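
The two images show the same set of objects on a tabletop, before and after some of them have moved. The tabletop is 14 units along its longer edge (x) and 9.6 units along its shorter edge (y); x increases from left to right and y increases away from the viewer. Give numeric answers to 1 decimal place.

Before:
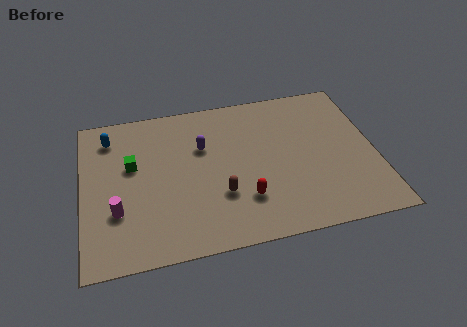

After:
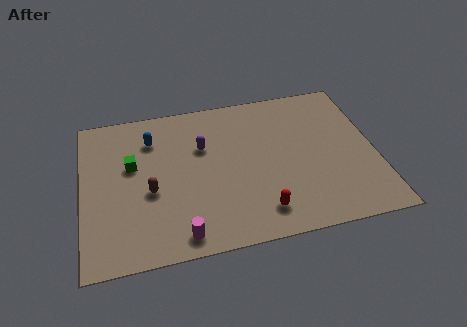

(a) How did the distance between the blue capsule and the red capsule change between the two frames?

-0.7

They were about 8.1 units apart before and 7.4 after — 0.7 units closer together.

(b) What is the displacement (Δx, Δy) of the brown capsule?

(-3.3, 0.9)

The brown capsule was at about (6.5, 3.1) and moved to about (3.2, 4.0).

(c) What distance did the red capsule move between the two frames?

1.1

The red capsule was near (7.6, 2.6) before and (8.3, 1.7) after, so it travelled √(0.7² + 0.9²) ≈ 1.1 units.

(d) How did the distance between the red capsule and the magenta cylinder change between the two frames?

-2.2

Before: roughly 6.0 units apart; after: 3.8. That's 2.2 units closer together.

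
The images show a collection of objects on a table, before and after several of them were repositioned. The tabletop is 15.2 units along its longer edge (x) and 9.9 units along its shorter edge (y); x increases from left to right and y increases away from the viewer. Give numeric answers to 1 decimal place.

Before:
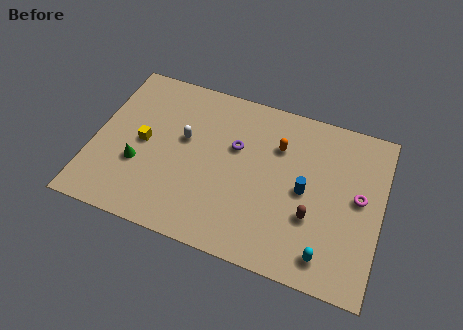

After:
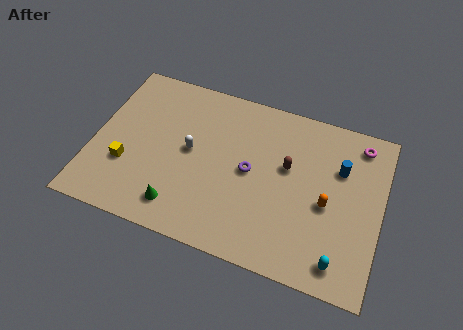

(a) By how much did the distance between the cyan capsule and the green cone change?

-1.9

They were about 10.3 units apart before and 8.4 after — 1.9 units closer together.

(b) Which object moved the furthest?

the orange capsule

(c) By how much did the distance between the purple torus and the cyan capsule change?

-0.8

Before: roughly 7.0 units apart; after: 6.2. That's 0.8 units closer together.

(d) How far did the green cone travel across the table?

3.0

The green cone was near (2.5, 3.5) before and (4.9, 1.7) after, so it travelled √(2.4² + 1.8²) ≈ 3.0 units.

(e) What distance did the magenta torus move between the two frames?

3.2

The magenta torus was near (14.0, 5.3) before and (13.8, 8.5) after, so it travelled √(0.2² + 3.2²) ≈ 3.2 units.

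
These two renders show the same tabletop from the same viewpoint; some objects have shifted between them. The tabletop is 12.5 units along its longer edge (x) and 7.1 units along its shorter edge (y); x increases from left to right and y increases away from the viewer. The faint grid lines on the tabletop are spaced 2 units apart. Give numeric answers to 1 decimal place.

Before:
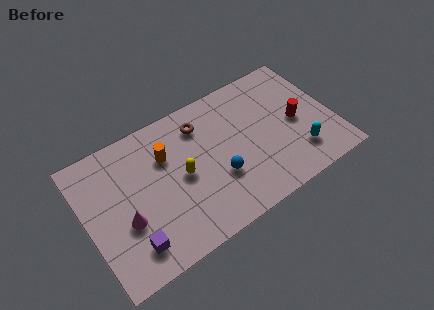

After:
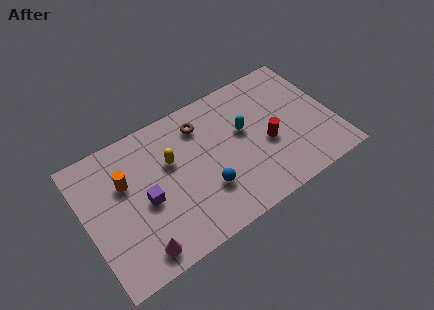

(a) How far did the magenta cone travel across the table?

1.7

The magenta cone was near (1.8, 2.7) before and (2.2, 1.0) after, so it travelled √(0.4² + 1.7²) ≈ 1.7 units.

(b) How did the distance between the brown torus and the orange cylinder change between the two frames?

+2.1

The distance was about 2.0 in the first image and 4.1 in the second, so they moved 2.1 units further apart.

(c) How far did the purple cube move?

2.1

The purple cube moved from about (1.9, 1.4) to (2.9, 3.2), a distance of √(1.0² + 1.8²) ≈ 2.1.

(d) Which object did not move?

the brown torus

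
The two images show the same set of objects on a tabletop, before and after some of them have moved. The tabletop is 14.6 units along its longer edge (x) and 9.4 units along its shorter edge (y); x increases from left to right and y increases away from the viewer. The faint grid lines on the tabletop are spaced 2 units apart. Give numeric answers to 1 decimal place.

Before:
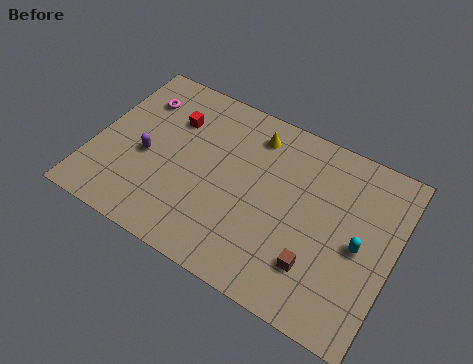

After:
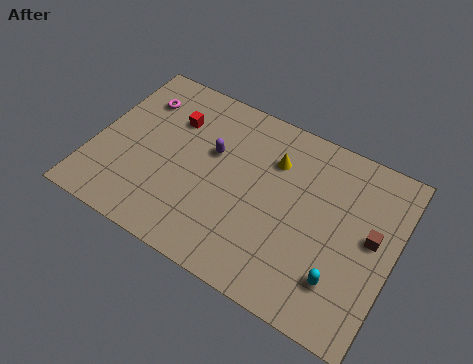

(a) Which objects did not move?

the red cube and the magenta torus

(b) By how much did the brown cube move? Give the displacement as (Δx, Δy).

(2.3, 2.7)

The brown cube started near (11.2, 2.4) and ended near (13.5, 5.1).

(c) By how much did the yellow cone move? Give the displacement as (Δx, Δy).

(1.1, -0.9)

From the two frames, the yellow cone sits at roughly (7.4, 7.7) before and (8.5, 6.8) after.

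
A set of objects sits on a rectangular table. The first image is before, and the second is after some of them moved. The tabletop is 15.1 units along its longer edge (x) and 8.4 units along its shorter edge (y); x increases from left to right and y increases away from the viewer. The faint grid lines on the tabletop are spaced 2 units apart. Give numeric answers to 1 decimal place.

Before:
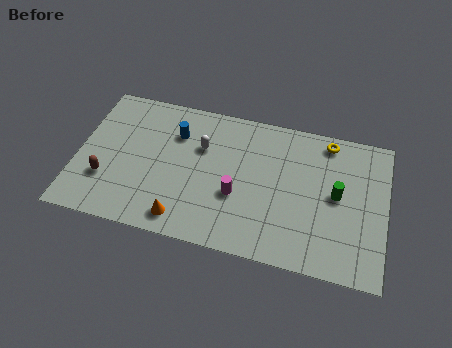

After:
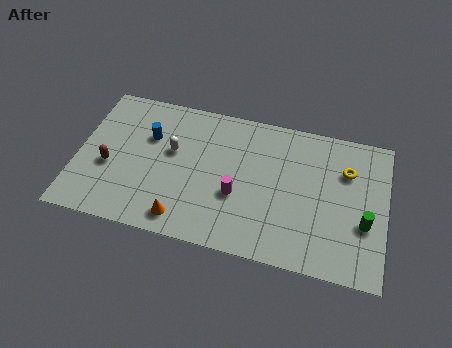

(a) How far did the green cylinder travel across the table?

1.9

The green cylinder was near (12.7, 4.4) before and (14.1, 3.1) after, so it travelled √(1.4² + 1.3²) ≈ 1.9 units.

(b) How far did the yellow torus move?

1.8

The yellow torus moved from about (12.1, 7.4) to (13.1, 5.9), a distance of √(1.0² + 1.5²) ≈ 1.8.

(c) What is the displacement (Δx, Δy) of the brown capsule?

(0.1, 0.8)

From the two frames, the brown capsule sits at roughly (1.5, 2.6) before and (1.6, 3.4) after.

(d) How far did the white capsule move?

1.5

The white capsule moved from about (6.0, 5.6) to (4.6, 5.0), a distance of √(1.4² + 0.6²) ≈ 1.5.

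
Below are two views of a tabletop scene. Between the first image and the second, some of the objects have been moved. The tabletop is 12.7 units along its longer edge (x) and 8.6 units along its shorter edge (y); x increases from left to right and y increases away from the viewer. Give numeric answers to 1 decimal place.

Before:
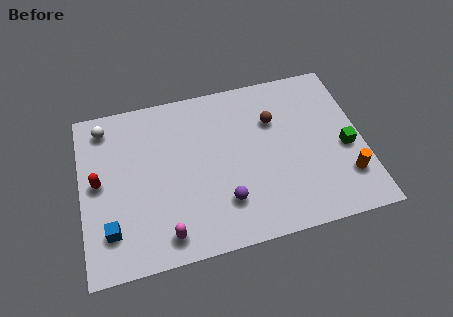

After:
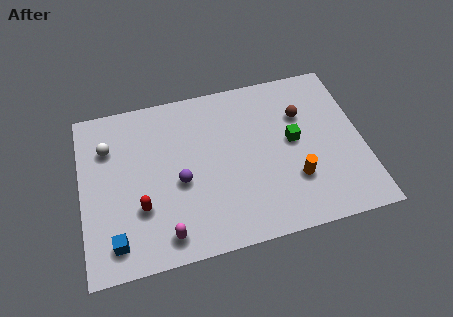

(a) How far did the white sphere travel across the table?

1.1

From (1.2, 7.3) to (1.3, 6.2), the white sphere covered √(0.1² + 1.1²) ≈ 1.1 units.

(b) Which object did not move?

the magenta capsule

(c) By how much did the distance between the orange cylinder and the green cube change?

+0.5

They were about 1.5 units apart before and 2.0 after — 0.5 units further apart.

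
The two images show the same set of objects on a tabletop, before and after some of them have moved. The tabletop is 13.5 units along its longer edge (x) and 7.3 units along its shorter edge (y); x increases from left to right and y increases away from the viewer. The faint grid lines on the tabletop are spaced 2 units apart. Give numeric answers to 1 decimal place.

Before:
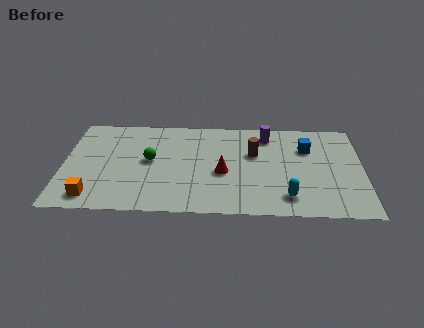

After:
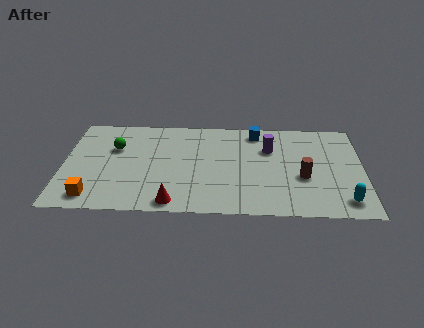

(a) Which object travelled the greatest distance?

the red cone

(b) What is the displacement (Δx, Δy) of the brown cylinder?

(2.2, -1.7)

From the two frames, the brown cylinder sits at roughly (8.6, 4.6) before and (10.8, 2.9) after.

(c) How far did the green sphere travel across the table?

1.8

The green sphere moved from about (3.9, 3.9) to (2.3, 4.8), a distance of √(1.6² + 0.9²) ≈ 1.8.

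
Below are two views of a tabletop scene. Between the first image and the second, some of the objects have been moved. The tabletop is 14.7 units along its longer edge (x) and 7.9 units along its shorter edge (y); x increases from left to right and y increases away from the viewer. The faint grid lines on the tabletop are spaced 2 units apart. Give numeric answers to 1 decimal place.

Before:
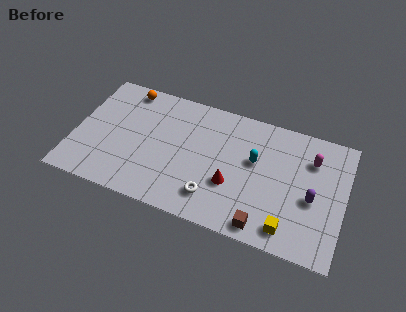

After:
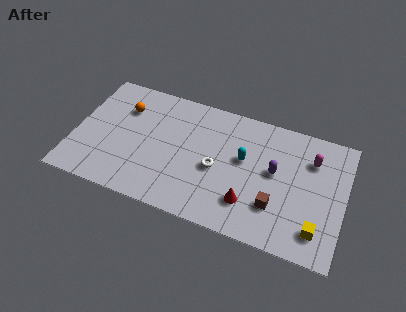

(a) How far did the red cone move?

1.3

From (8.7, 2.8) to (9.7, 2.0), the red cone covered √(1.0² + 0.8²) ≈ 1.3 units.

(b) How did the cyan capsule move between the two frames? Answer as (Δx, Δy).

(-0.6, -0.1)

The cyan capsule started near (9.8, 4.7) and ended near (9.2, 4.6).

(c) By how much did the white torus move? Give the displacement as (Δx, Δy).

(0.0, 1.8)

From the two frames, the white torus sits at roughly (7.8, 1.7) before and (7.8, 3.5) after.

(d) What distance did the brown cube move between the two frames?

1.5

From (10.6, 0.9) to (11.1, 2.3), the brown cube covered √(0.5² + 1.4²) ≈ 1.5 units.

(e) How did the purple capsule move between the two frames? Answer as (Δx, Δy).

(-2.1, 1.0)

The purple capsule started near (13.0, 3.4) and ended near (10.9, 4.4).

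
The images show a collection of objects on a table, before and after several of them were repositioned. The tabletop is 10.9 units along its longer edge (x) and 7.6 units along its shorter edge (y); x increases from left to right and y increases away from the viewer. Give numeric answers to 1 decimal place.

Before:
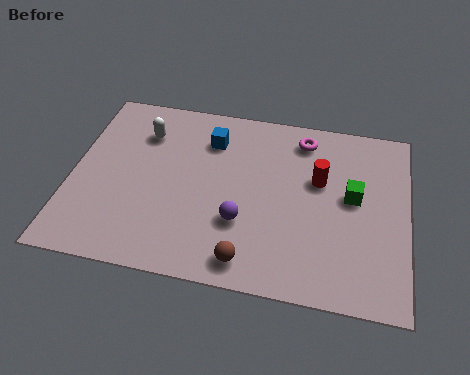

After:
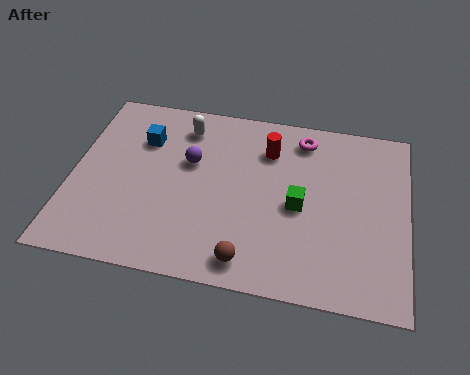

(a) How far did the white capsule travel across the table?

1.4

From (2.2, 5.7) to (3.5, 6.2), the white capsule covered √(1.3² + 0.5²) ≈ 1.4 units.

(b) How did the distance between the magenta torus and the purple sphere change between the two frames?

-0.3

They were about 4.3 units apart before and 4.0 after — 0.3 units closer together.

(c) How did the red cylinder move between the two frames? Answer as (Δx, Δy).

(-1.7, 1.0)

From the two frames, the red cylinder sits at roughly (8.0, 4.7) before and (6.3, 5.7) after.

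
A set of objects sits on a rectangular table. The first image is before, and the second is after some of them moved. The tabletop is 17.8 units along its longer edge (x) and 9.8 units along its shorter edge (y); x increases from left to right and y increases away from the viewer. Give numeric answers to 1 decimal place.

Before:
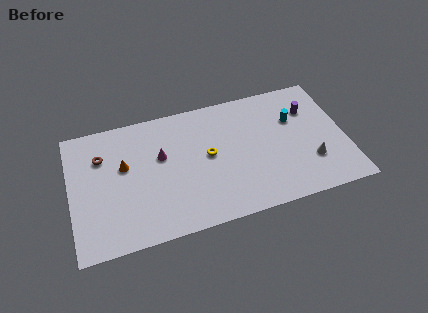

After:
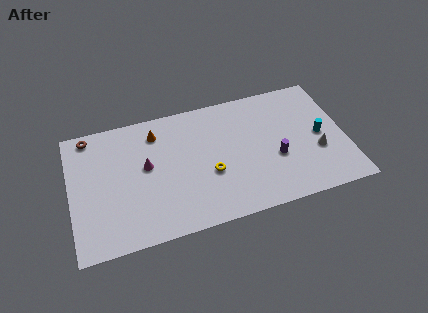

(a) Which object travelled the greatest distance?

the purple cylinder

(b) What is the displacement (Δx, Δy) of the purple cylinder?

(-2.5, -3.2)

From the two frames, the purple cylinder sits at roughly (15.7, 7.0) before and (13.2, 3.8) after.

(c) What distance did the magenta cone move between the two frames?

1.1

The magenta cone moved from about (5.9, 6.0) to (4.9, 5.5), a distance of √(1.0² + 0.5²) ≈ 1.1.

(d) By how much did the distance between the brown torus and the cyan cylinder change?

+2.8

They were about 12.5 units apart before and 15.3 after — 2.8 units further apart.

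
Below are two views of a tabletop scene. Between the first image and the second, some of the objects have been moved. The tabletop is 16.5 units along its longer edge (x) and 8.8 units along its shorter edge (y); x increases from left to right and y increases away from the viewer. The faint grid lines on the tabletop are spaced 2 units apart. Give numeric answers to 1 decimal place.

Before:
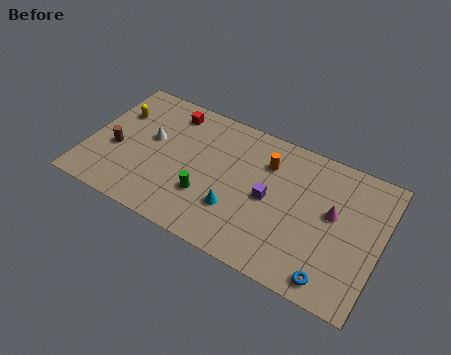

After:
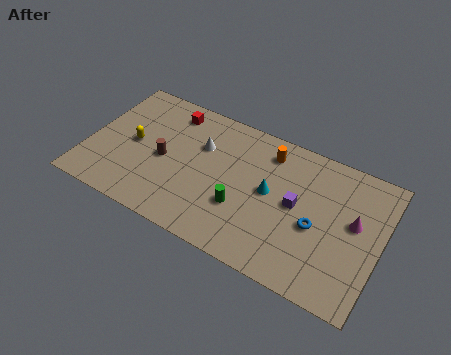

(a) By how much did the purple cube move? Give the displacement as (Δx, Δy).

(1.5, 0.3)

From the two frames, the purple cube sits at roughly (10.3, 4.3) before and (11.8, 4.6) after.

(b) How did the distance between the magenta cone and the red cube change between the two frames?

+1.2

Before: roughly 9.9 units apart; after: 11.1. That's 1.2 units further apart.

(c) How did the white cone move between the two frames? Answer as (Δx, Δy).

(2.8, 0.8)

The white cone was at about (3.4, 5.1) and moved to about (6.2, 5.9).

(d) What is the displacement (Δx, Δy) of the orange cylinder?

(0.0, 0.7)

The orange cylinder was at about (9.9, 6.5) and moved to about (9.9, 7.2).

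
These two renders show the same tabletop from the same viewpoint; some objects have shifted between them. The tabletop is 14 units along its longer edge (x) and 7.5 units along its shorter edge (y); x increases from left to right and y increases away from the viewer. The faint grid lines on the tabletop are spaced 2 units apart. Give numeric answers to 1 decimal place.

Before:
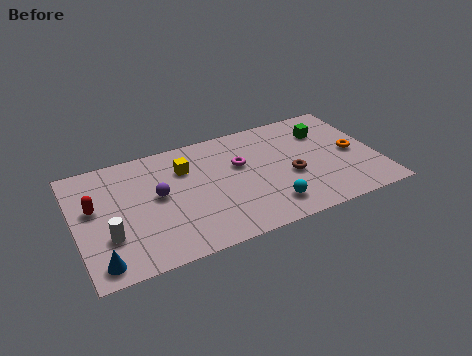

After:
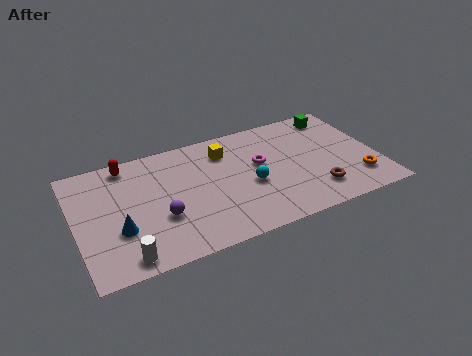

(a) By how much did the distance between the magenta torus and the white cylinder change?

+0.8

The distance was about 6.7 in the first image and 7.5 in the second, so they moved 0.8 units further apart.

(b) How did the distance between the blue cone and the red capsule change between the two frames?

+0.7

They were about 3.4 units apart before and 4.1 after — 0.7 units further apart.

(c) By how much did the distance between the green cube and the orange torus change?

+2.4

The distance was about 2.2 in the first image and 4.6 in the second, so they moved 2.4 units further apart.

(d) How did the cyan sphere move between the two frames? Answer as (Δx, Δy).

(-0.7, 1.7)

From the two frames, the cyan sphere sits at roughly (8.7, 1.5) before and (8.0, 3.2) after.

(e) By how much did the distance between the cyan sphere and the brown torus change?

+1.3

The distance was about 2.0 in the first image and 3.3 in the second, so they moved 1.3 units further apart.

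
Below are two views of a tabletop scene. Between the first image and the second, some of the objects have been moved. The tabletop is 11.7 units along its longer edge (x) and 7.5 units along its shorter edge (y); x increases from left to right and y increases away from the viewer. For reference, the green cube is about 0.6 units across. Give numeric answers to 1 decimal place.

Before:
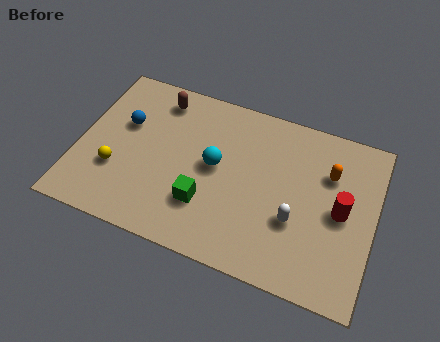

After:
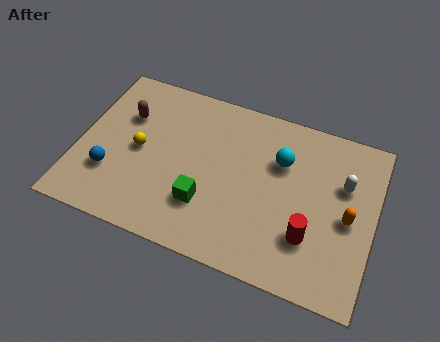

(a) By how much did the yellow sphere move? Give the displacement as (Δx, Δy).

(0.8, 1.2)

From the two frames, the yellow sphere sits at roughly (1.6, 2.5) before and (2.4, 3.7) after.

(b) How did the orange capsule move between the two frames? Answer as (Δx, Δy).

(0.9, -1.7)

From the two frames, the orange capsule sits at roughly (9.8, 5.2) before and (10.7, 3.5) after.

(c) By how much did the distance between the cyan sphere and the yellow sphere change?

+1.6

The distance was about 4.1 in the first image and 5.7 in the second, so they moved 1.6 units further apart.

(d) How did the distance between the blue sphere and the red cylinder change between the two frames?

-0.9

The distance was about 8.8 in the first image and 7.9 in the second, so they moved 0.9 units closer together.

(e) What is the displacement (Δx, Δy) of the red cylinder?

(-1.1, -1.5)

The red cylinder was at about (10.4, 3.7) and moved to about (9.3, 2.2).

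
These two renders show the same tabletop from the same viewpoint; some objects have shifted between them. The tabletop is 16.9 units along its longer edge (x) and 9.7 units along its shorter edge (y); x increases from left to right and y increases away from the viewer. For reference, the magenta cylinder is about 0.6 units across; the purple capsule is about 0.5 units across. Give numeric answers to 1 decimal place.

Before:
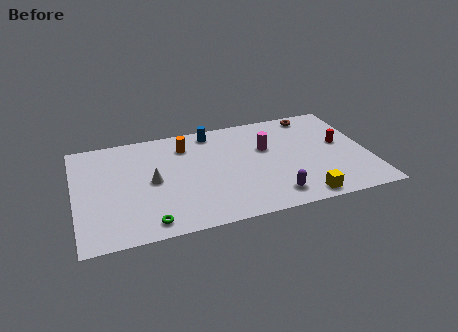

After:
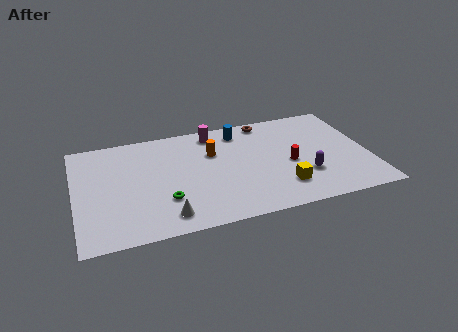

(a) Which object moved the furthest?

the magenta cylinder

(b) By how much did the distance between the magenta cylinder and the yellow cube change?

+1.7

They were about 5.3 units apart before and 7.0 after — 1.7 units further apart.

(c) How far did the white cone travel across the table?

3.4

From (4.4, 4.8) to (5.0, 1.5), the white cone covered √(0.6² + 3.3²) ≈ 3.4 units.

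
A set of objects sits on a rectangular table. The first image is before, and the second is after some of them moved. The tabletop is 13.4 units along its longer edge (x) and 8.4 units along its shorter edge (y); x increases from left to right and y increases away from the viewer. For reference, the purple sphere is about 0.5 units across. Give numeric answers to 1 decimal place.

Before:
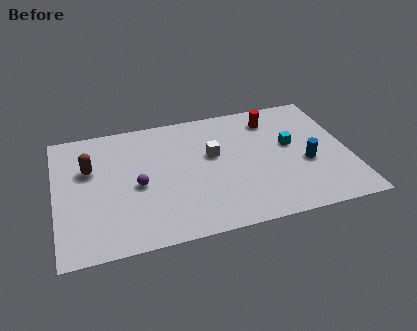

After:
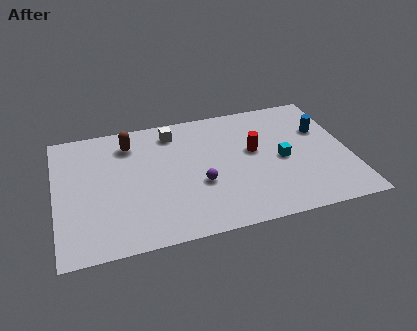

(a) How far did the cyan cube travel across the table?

1.0

The cyan cube moved from about (10.8, 4.8) to (10.3, 3.9), a distance of √(0.5² + 0.9²) ≈ 1.0.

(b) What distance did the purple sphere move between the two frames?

2.9

The purple sphere moved from about (3.7, 3.8) to (6.5, 3.2), a distance of √(2.8² + 0.6²) ≈ 2.9.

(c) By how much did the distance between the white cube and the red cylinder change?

+0.8

Before: roughly 3.4 units apart; after: 4.2. That's 0.8 units further apart.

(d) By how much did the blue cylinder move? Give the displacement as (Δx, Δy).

(0.9, 2.1)

The blue cylinder was at about (11.4, 3.4) and moved to about (12.3, 5.5).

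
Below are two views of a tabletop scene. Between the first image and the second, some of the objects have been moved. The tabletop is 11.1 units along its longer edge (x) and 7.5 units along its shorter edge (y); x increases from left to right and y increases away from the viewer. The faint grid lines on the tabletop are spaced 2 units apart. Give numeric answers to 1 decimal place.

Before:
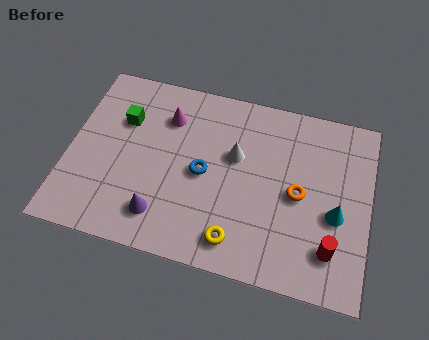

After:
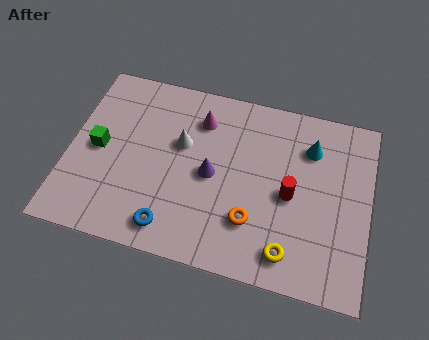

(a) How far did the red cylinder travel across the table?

2.4

The red cylinder moved from about (9.8, 1.7) to (8.2, 3.5), a distance of √(1.6² + 1.8²) ≈ 2.4.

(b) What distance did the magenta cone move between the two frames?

1.2

The magenta cone was near (3.5, 5.6) before and (4.7, 5.8) after, so it travelled √(1.2² + 0.2²) ≈ 1.2 units.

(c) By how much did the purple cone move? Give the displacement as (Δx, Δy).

(1.7, 2.1)

The purple cone was at about (3.6, 1.5) and moved to about (5.3, 3.6).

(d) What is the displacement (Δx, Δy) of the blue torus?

(-1.0, -2.5)

From the two frames, the blue torus sits at roughly (5.0, 3.6) before and (4.0, 1.1) after.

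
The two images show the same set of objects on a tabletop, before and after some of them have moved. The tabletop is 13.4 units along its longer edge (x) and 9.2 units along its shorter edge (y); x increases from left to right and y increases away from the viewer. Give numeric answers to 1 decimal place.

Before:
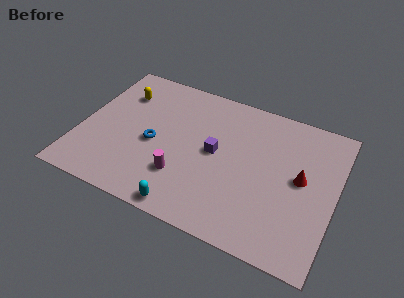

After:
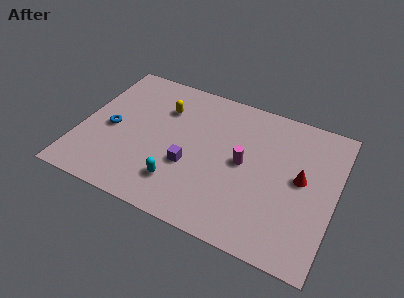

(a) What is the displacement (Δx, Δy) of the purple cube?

(-1.2, -1.4)

From the two frames, the purple cube sits at roughly (7.1, 4.8) before and (5.9, 3.4) after.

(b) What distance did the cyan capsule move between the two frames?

1.4

The cyan capsule was near (6.1, 0.8) before and (5.5, 2.1) after, so it travelled √(0.6² + 1.3²) ≈ 1.4 units.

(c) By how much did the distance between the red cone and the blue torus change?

+2.3

They were about 7.7 units apart before and 10.0 after — 2.3 units further apart.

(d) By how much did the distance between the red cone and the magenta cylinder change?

-3.4

They were about 6.4 units apart before and 3.0 after — 3.4 units closer together.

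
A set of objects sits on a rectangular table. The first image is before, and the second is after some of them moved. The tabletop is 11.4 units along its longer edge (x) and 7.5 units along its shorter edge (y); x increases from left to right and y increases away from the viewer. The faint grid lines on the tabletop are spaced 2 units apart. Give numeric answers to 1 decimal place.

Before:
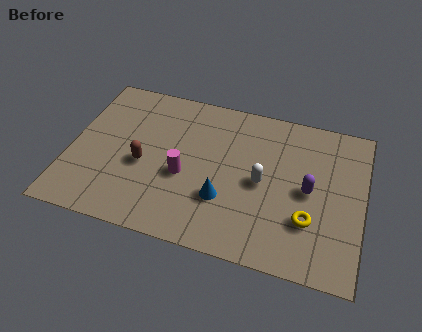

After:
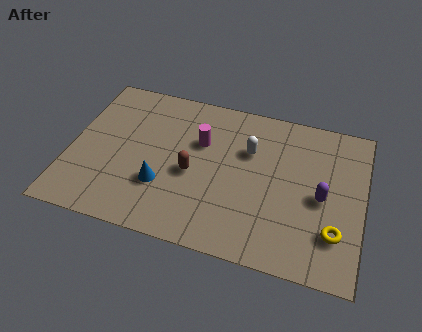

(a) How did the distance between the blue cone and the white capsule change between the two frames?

+2.3

The distance was about 1.8 in the first image and 4.1 in the second, so they moved 2.3 units further apart.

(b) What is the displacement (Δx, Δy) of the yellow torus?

(1.0, -0.3)

From the two frames, the yellow torus sits at roughly (9.4, 2.3) before and (10.4, 2.0) after.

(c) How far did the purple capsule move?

0.5

The purple capsule moved from about (9.3, 3.7) to (9.8, 3.5), a distance of √(0.5² + 0.2²) ≈ 0.5.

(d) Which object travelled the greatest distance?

the blue cone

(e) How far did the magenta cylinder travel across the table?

1.9

The magenta cylinder moved from about (4.5, 3.1) to (5.0, 4.9), a distance of √(0.5² + 1.8²) ≈ 1.9.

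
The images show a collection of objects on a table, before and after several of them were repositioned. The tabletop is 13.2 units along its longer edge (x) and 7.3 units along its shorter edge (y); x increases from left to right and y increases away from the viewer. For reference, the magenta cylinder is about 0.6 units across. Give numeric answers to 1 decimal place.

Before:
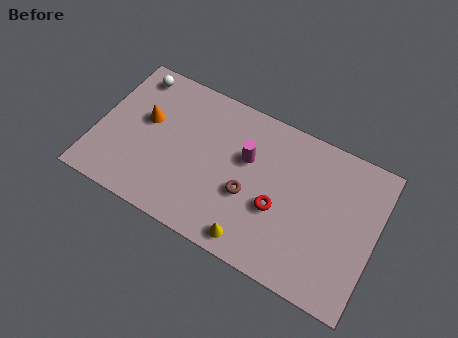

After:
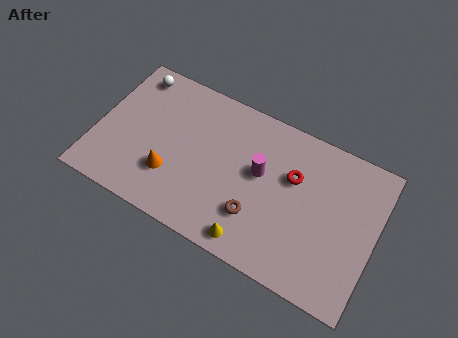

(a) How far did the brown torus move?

0.9

From (7.3, 2.9) to (7.8, 2.1), the brown torus covered √(0.5² + 0.8²) ≈ 0.9 units.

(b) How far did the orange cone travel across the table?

2.6

The orange cone moved from about (2.2, 4.3) to (3.7, 2.2), a distance of √(1.5² + 2.1²) ≈ 2.6.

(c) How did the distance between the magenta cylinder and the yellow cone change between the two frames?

-0.5

Before: roughly 3.8 units apart; after: 3.3. That's 0.5 units closer together.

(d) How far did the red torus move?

1.9

From (8.7, 2.9) to (9.2, 4.7), the red torus covered √(0.5² + 1.8²) ≈ 1.9 units.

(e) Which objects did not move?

the white sphere and the yellow cone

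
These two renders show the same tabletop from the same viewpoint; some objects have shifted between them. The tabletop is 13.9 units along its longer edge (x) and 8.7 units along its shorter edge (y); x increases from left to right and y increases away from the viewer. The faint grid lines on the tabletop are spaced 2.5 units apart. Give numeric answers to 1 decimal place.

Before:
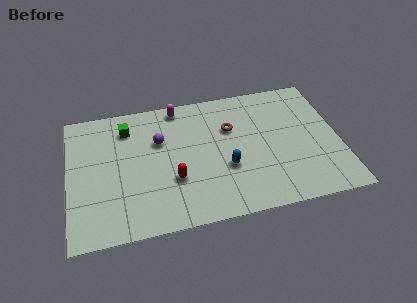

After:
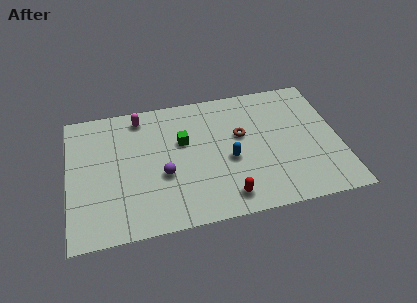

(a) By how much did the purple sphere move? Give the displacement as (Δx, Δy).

(0.1, -2.3)

The purple sphere started near (4.7, 5.7) and ended near (4.8, 3.4).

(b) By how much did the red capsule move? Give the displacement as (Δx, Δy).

(2.6, -1.7)

From the two frames, the red capsule sits at roughly (5.3, 3.0) before and (7.9, 1.3) after.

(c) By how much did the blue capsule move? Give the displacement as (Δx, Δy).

(0.2, 0.5)

The blue capsule started near (8.0, 3.2) and ended near (8.2, 3.7).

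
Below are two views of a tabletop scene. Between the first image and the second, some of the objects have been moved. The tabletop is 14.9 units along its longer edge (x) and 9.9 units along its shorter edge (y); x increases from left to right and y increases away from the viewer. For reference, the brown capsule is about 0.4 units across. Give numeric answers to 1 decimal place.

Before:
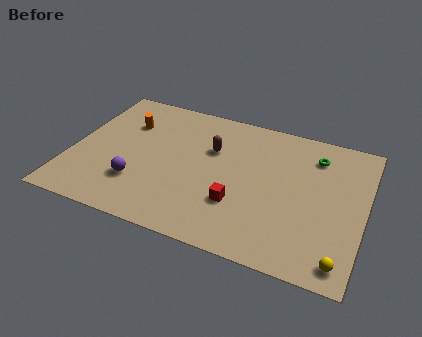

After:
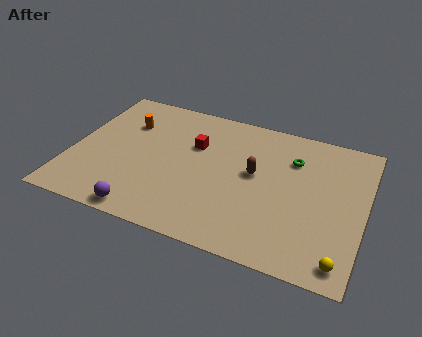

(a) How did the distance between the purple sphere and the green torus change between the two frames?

-0.6

They were about 9.9 units apart before and 9.3 after — 0.6 units closer together.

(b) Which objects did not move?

the yellow sphere and the orange cylinder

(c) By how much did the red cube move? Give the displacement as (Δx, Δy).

(-2.6, 3.4)

The red cube started near (8.7, 3.1) and ended near (6.1, 6.5).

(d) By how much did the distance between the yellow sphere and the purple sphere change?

-0.7

They were about 10.5 units apart before and 9.8 after — 0.7 units closer together.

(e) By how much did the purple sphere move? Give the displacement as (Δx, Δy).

(0.6, -1.9)

From the two frames, the purple sphere sits at roughly (3.6, 2.8) before and (4.2, 0.9) after.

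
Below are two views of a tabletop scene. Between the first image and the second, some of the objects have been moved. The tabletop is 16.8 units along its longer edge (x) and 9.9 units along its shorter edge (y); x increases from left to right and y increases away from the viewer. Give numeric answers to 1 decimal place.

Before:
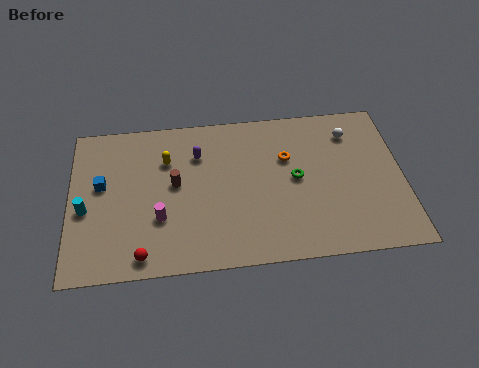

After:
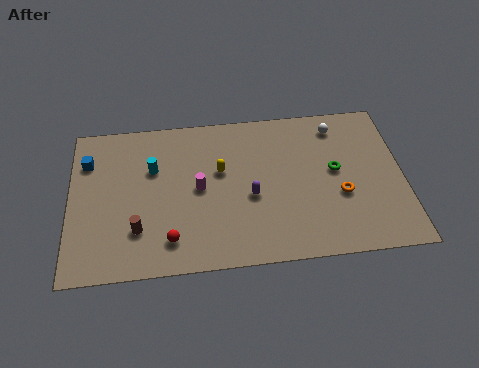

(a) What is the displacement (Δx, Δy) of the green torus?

(2.0, 0.3)

The green torus started near (11.4, 5.1) and ended near (13.4, 5.4).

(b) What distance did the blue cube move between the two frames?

1.7

The blue cube moved from about (1.6, 5.7) to (0.9, 7.3), a distance of √(0.7² + 1.6²) ≈ 1.7.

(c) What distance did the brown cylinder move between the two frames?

3.3

The brown cylinder was near (5.3, 5.4) before and (3.4, 2.7) after, so it travelled √(1.9² + 2.7²) ≈ 3.3 units.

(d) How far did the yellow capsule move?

2.9

From (4.9, 7.0) to (7.6, 6.0), the yellow capsule covered √(2.7² + 1.0²) ≈ 2.9 units.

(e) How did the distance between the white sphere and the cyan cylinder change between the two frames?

-4.4

Before: roughly 14.0 units apart; after: 9.6. That's 4.4 units closer together.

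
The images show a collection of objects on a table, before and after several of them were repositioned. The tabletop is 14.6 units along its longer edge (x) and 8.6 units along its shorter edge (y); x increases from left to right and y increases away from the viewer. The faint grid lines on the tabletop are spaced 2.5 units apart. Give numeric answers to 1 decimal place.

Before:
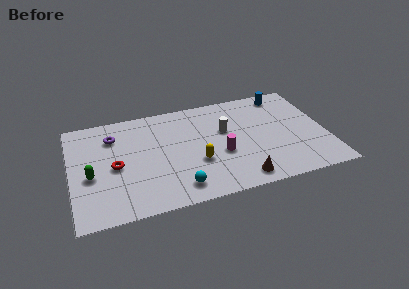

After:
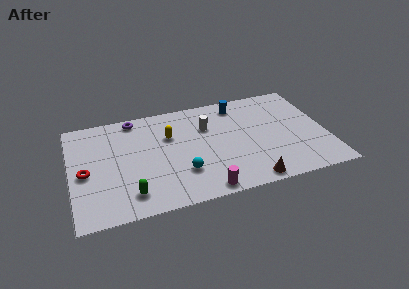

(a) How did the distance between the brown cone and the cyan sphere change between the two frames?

+0.6

They were about 3.5 units apart before and 4.1 after — 0.6 units further apart.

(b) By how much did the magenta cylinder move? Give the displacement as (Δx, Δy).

(-1.2, -2.6)

The magenta cylinder was at about (8.5, 3.4) and moved to about (7.3, 0.8).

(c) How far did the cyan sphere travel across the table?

1.1

The cyan sphere was near (5.9, 1.4) before and (6.2, 2.5) after, so it travelled √(0.3² + 1.1²) ≈ 1.1 units.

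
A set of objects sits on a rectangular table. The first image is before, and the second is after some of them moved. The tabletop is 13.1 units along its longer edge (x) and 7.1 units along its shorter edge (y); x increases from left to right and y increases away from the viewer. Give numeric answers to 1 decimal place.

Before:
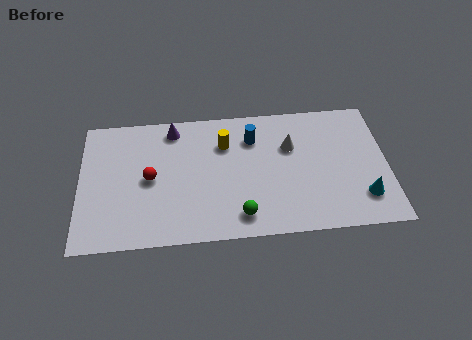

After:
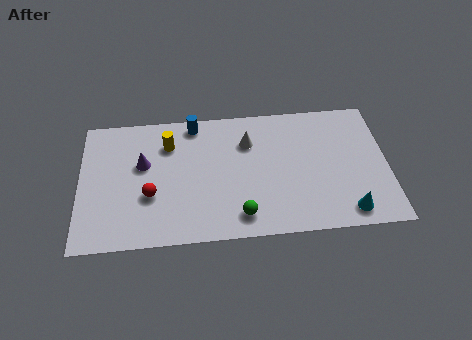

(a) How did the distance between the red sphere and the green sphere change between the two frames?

-0.4

The distance was about 4.4 in the first image and 4.0 in the second, so they moved 0.4 units closer together.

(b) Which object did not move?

the green sphere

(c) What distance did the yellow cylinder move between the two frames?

2.4

The yellow cylinder moved from about (6.2, 5.1) to (3.8, 5.3), a distance of √(2.4² + 0.2²) ≈ 2.4.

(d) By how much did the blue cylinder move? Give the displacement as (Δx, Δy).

(-2.5, 1.0)

The blue cylinder started near (7.4, 5.3) and ended near (4.9, 6.3).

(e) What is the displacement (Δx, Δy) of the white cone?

(-1.8, 0.4)

The white cone started near (9.0, 4.7) and ended near (7.2, 5.1).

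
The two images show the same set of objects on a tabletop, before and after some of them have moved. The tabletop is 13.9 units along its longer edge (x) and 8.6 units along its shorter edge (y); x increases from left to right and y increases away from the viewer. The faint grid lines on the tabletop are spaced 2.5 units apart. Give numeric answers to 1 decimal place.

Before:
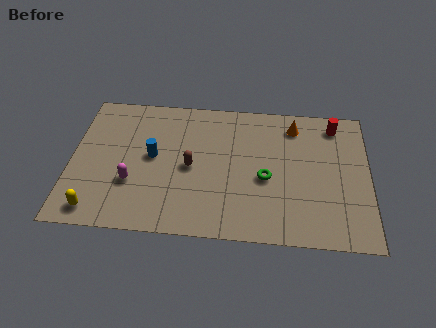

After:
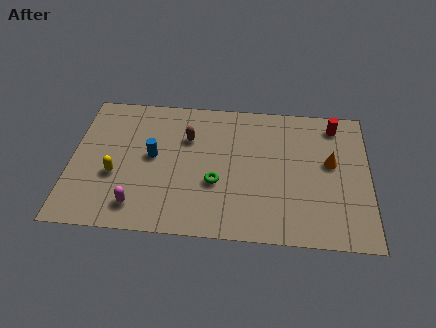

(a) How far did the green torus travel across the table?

2.4

From (9.1, 3.7) to (6.8, 3.2), the green torus covered √(2.3² + 0.5²) ≈ 2.4 units.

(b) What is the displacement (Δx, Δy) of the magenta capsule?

(0.3, -1.4)

From the two frames, the magenta capsule sits at roughly (2.9, 2.9) before and (3.2, 1.5) after.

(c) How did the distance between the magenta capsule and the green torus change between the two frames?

-2.3

Before: roughly 6.3 units apart; after: 4.0. That's 2.3 units closer together.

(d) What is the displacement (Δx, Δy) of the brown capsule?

(-0.2, 1.8)

The brown capsule started near (5.6, 4.1) and ended near (5.4, 5.9).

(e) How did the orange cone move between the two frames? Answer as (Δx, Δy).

(1.7, -2.2)

From the two frames, the orange cone sits at roughly (10.4, 7.1) before and (12.1, 4.9) after.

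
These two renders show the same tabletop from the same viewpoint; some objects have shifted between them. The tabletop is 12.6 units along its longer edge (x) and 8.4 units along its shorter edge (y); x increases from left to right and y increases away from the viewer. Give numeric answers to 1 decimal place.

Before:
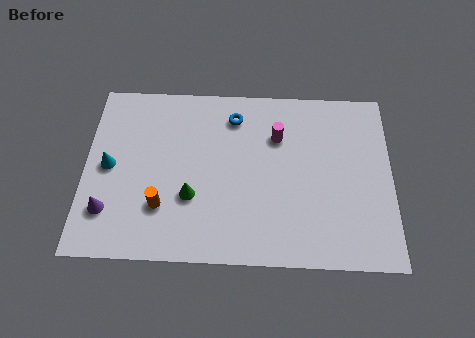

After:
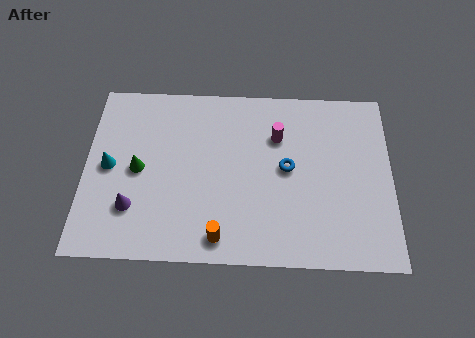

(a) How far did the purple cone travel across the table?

1.0

The purple cone was near (1.0, 2.1) before and (2.0, 2.3) after, so it travelled √(1.0² + 0.2²) ≈ 1.0 units.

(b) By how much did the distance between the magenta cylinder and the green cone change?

+1.4

The distance was about 4.6 in the first image and 6.0 in the second, so they moved 1.4 units further apart.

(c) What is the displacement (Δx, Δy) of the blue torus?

(2.2, -2.4)

The blue torus was at about (6.1, 6.8) and moved to about (8.3, 4.4).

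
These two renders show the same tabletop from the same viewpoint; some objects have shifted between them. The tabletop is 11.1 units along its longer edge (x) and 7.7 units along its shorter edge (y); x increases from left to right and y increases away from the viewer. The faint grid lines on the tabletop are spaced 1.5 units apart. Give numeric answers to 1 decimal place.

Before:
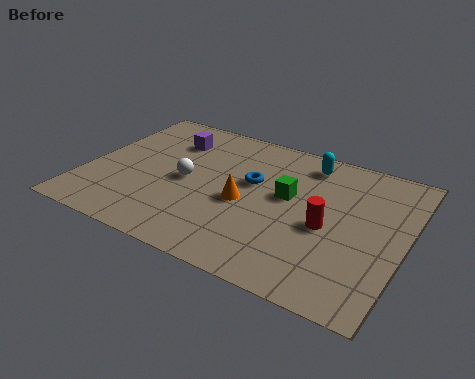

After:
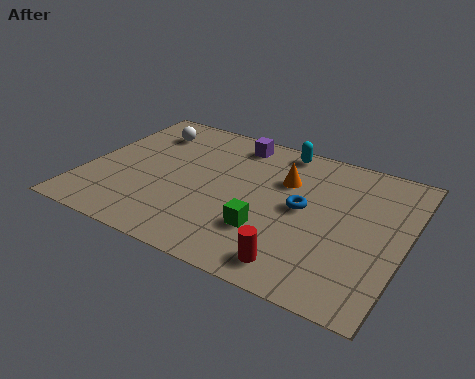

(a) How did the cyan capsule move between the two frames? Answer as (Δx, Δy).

(-1.0, 0.4)

The cyan capsule was at about (7.4, 6.5) and moved to about (6.4, 6.9).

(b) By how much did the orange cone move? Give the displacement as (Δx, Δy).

(1.2, 1.8)

The orange cone was at about (5.6, 3.4) and moved to about (6.8, 5.2).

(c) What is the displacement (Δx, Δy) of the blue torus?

(1.9, -0.6)

The blue torus started near (5.7, 4.6) and ended near (7.6, 4.0).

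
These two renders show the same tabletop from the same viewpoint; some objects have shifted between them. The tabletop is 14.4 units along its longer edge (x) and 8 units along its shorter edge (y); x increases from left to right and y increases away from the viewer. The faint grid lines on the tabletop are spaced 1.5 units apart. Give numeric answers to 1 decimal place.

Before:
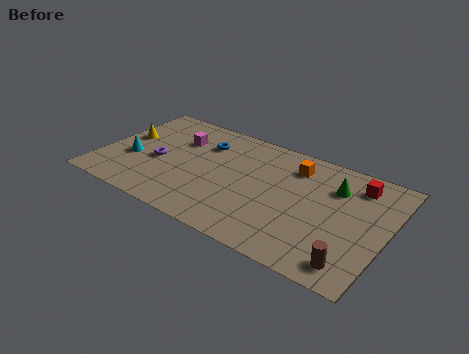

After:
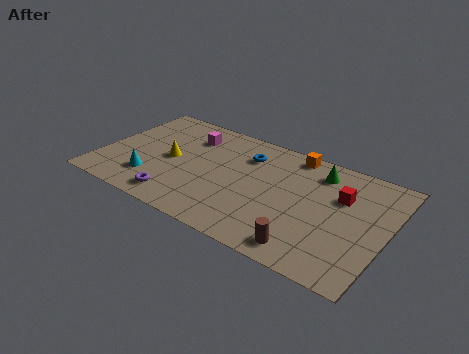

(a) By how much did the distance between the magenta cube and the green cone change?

-1.4

The distance was about 8.0 in the first image and 6.6 in the second, so they moved 1.4 units closer together.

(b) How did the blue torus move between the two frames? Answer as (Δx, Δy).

(2.2, 0.1)

The blue torus started near (4.9, 5.9) and ended near (7.1, 6.0).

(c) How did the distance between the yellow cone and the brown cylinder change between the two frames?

-4.7

The distance was about 12.6 in the first image and 7.9 in the second, so they moved 4.7 units closer together.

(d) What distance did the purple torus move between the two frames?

2.7

The purple torus was near (2.9, 3.5) before and (4.3, 1.2) after, so it travelled √(1.4² + 2.3²) ≈ 2.7 units.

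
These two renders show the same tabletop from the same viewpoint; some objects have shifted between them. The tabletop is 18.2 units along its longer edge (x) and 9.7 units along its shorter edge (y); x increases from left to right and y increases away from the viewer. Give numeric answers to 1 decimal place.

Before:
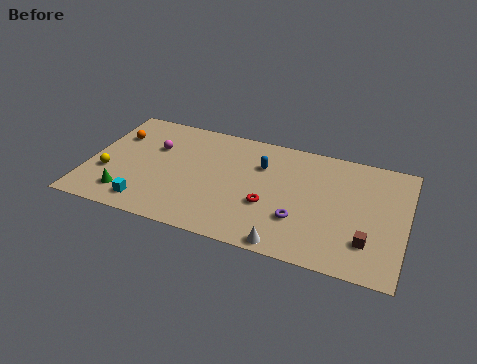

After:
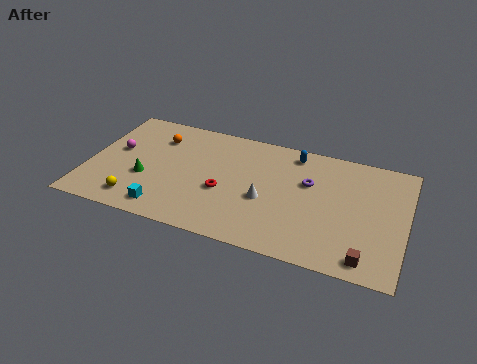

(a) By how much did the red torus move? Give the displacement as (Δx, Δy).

(-2.6, 0.3)

The red torus was at about (10.5, 3.6) and moved to about (7.9, 3.9).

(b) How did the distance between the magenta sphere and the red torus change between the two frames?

-0.8

Before: roughly 7.4 units apart; after: 6.6. That's 0.8 units closer together.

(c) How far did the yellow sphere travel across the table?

2.6

The yellow sphere moved from about (1.2, 3.4) to (3.1, 1.6), a distance of √(1.9² + 1.8²) ≈ 2.6.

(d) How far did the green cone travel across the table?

1.9

The green cone moved from about (2.5, 1.9) to (3.4, 3.6), a distance of √(0.9² + 1.7²) ≈ 1.9.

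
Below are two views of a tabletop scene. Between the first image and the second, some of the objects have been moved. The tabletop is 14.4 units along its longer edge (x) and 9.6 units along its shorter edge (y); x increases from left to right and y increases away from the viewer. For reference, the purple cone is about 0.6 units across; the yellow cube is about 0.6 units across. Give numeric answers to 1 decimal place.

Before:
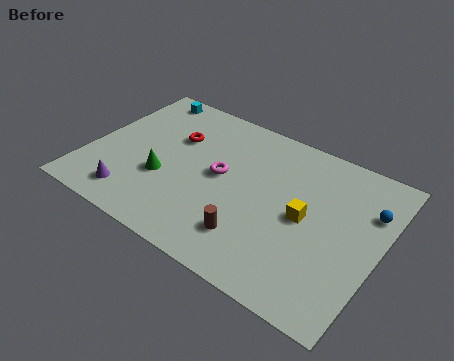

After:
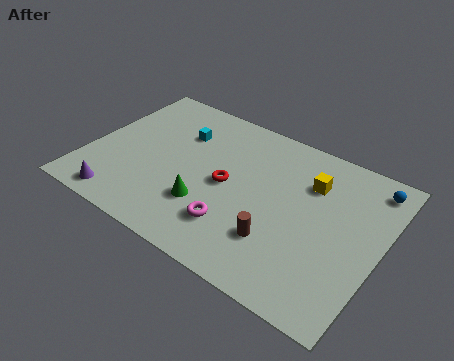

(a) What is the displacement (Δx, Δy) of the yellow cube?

(-0.1, 2.2)

The yellow cube started near (10.8, 4.7) and ended near (10.7, 6.9).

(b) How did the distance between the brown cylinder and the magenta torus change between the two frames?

-1.5

The distance was about 3.6 in the first image and 2.1 in the second, so they moved 1.5 units closer together.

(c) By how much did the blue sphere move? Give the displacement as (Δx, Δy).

(-0.1, 1.5)

From the two frames, the blue sphere sits at roughly (13.6, 6.7) before and (13.5, 8.2) after.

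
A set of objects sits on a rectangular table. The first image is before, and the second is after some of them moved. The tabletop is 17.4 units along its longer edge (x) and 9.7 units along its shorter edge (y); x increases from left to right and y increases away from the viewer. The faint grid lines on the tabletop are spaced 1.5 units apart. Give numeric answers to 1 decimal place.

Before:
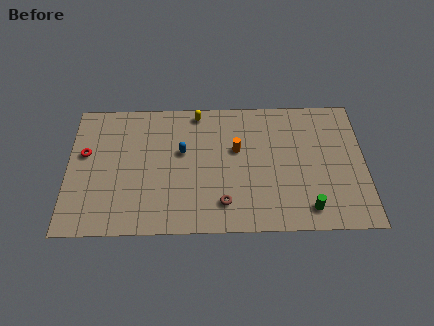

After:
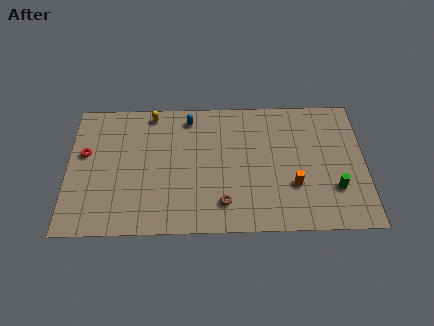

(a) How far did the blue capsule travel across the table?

2.5

The blue capsule moved from about (6.7, 5.8) to (7.1, 8.3), a distance of √(0.4² + 2.5²) ≈ 2.5.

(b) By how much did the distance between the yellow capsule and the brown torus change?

+1.0

The distance was about 6.9 in the first image and 7.9 in the second, so they moved 1.0 units further apart.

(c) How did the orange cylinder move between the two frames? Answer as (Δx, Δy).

(3.3, -2.7)

The orange cylinder was at about (9.9, 5.9) and moved to about (13.2, 3.2).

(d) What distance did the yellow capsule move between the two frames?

2.7

From (7.6, 8.7) to (4.9, 8.7), the yellow capsule covered √(2.7² + 0.0²) ≈ 2.7 units.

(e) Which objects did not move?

the red torus and the brown torus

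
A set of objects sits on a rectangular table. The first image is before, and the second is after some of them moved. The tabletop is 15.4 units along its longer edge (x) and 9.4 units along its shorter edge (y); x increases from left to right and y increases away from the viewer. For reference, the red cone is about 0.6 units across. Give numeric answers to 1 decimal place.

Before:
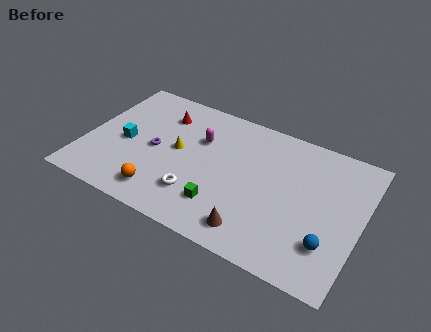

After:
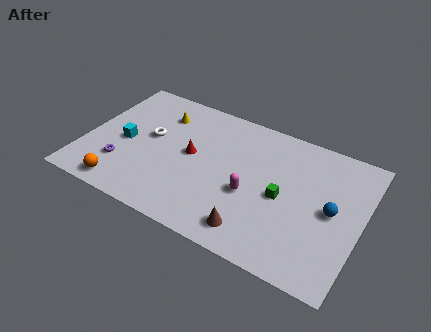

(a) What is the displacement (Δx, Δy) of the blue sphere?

(-0.1, 2.2)

From the two frames, the blue sphere sits at roughly (13.9, 2.5) before and (13.8, 4.7) after.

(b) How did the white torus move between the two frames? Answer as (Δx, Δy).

(-3.1, 2.9)

From the two frames, the white torus sits at roughly (6.6, 2.4) before and (3.5, 5.3) after.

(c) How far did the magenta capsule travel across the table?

4.1

The magenta capsule moved from about (6.2, 6.3) to (9.4, 3.8), a distance of √(3.2² + 2.5²) ≈ 4.1.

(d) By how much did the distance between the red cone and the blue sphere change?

-3.1

Before: roughly 11.0 units apart; after: 7.9. That's 3.1 units closer together.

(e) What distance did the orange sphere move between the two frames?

2.2

The orange sphere moved from about (4.7, 1.6) to (2.6, 1.1), a distance of √(2.1² + 0.5²) ≈ 2.2.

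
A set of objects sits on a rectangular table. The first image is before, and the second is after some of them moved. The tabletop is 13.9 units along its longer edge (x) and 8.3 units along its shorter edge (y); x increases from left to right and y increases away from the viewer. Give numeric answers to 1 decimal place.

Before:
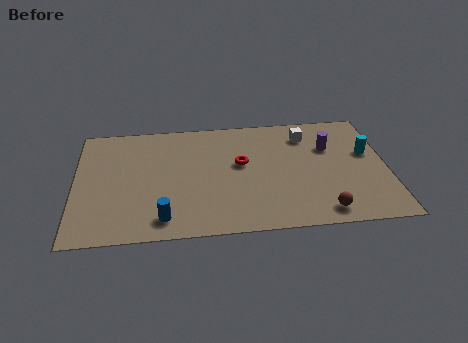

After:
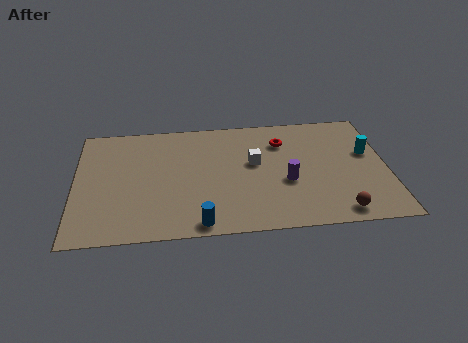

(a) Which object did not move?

the cyan cylinder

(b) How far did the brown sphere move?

0.7

The brown sphere was near (10.9, 1.1) before and (11.6, 1.0) after, so it travelled √(0.7² + 0.1²) ≈ 0.7 units.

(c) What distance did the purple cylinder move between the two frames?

3.0

The purple cylinder was near (11.4, 5.6) before and (9.4, 3.3) after, so it travelled √(2.0² + 2.3²) ≈ 3.0 units.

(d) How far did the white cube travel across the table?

3.0

The white cube was near (10.4, 6.6) before and (8.0, 4.8) after, so it travelled √(2.4² + 1.8²) ≈ 3.0 units.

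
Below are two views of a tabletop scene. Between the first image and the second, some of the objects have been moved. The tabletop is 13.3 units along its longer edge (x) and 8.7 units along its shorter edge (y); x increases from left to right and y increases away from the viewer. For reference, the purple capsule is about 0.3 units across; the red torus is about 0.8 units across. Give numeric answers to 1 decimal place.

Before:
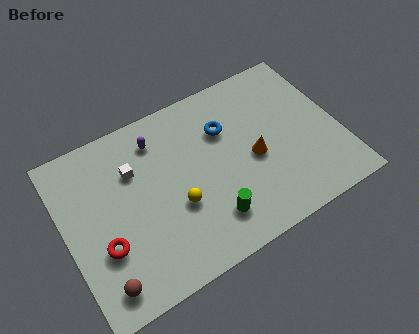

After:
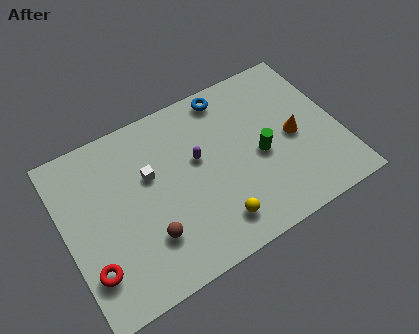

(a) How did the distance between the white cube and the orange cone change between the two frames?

+1.0

Before: roughly 6.0 units apart; after: 7.0. That's 1.0 units further apart.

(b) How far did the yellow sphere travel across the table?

2.3

The yellow sphere moved from about (5.2, 3.3) to (6.8, 1.6), a distance of √(1.6² + 1.7²) ≈ 2.3.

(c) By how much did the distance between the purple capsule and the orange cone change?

-0.6

They were about 5.3 units apart before and 4.7 after — 0.6 units closer together.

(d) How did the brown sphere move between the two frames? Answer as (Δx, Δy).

(2.4, 1.1)

From the two frames, the brown sphere sits at roughly (1.3, 1.3) before and (3.7, 2.4) after.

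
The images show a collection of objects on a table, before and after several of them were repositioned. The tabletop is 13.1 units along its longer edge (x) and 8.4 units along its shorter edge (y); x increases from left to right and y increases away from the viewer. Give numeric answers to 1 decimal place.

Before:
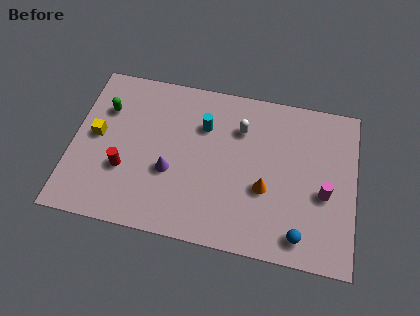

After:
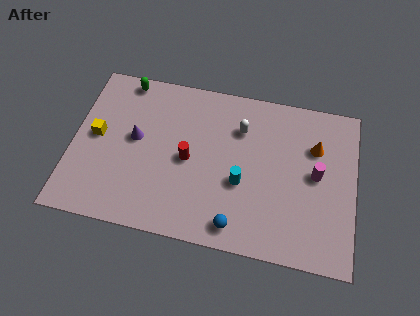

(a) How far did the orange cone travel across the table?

3.4

The orange cone moved from about (9.0, 3.2) to (11.2, 5.8), a distance of √(2.2² + 2.6²) ≈ 3.4.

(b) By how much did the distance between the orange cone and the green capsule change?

+1.1

Before: roughly 8.1 units apart; after: 9.2. That's 1.1 units further apart.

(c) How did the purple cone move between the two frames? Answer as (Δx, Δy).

(-1.7, 1.4)

From the two frames, the purple cone sits at roughly (4.6, 3.2) before and (2.9, 4.6) after.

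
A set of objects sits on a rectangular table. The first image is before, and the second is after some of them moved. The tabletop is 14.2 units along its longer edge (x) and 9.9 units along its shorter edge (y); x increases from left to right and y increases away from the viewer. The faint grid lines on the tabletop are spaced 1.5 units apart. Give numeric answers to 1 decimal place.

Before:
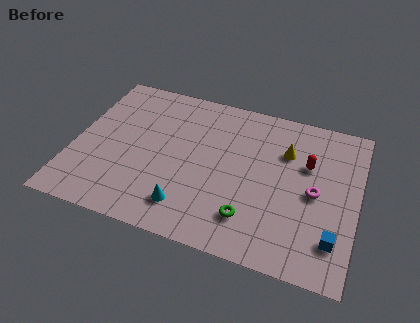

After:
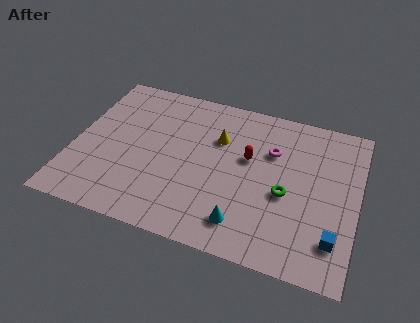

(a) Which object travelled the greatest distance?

the yellow cone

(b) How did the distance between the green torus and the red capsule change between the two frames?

-2.3

Before: roughly 4.9 units apart; after: 2.6. That's 2.3 units closer together.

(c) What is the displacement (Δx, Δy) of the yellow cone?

(-3.4, -0.2)

The yellow cone was at about (10.5, 6.9) and moved to about (7.1, 6.7).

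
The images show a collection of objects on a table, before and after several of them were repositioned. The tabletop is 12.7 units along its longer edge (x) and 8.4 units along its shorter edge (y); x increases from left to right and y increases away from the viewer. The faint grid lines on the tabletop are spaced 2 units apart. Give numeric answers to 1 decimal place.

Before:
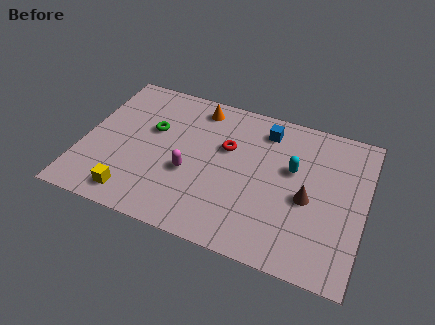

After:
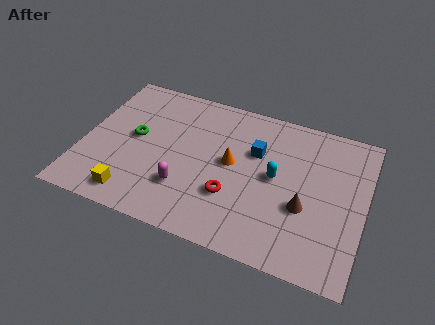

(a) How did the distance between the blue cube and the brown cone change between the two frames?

-0.6

The distance was about 3.9 in the first image and 3.3 in the second, so they moved 0.6 units closer together.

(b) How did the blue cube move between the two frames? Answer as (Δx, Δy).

(-0.3, -1.4)

The blue cube started near (8.0, 6.9) and ended near (7.7, 5.5).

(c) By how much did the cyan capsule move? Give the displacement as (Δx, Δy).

(-0.7, -0.7)

From the two frames, the cyan capsule sits at roughly (9.4, 5.1) before and (8.7, 4.4) after.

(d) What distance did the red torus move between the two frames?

2.6

From (6.4, 5.3) to (6.9, 2.7), the red torus covered √(0.5² + 2.6²) ≈ 2.6 units.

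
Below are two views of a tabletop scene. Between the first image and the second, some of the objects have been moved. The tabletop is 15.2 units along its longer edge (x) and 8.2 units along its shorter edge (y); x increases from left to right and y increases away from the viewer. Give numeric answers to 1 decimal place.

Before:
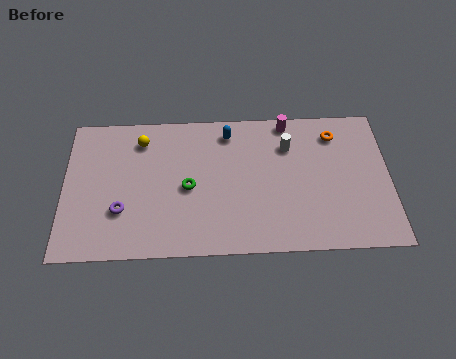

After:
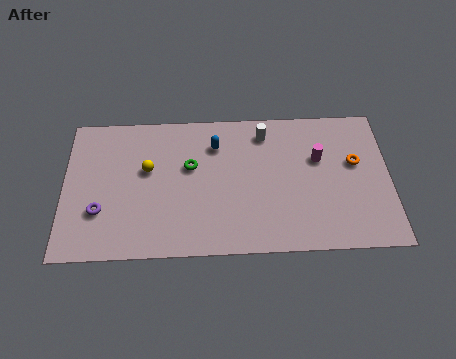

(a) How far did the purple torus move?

1.0

The purple torus was near (2.7, 2.6) before and (1.7, 2.6) after, so it travelled √(1.0² + 0.0²) ≈ 1.0 units.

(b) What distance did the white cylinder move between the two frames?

1.4

The white cylinder was near (10.5, 6.0) before and (9.4, 6.8) after, so it travelled √(1.1² + 0.8²) ≈ 1.4 units.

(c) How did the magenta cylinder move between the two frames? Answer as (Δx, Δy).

(1.4, -2.2)

From the two frames, the magenta cylinder sits at roughly (10.5, 7.4) before and (11.9, 5.2) after.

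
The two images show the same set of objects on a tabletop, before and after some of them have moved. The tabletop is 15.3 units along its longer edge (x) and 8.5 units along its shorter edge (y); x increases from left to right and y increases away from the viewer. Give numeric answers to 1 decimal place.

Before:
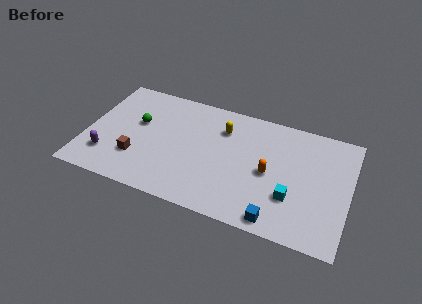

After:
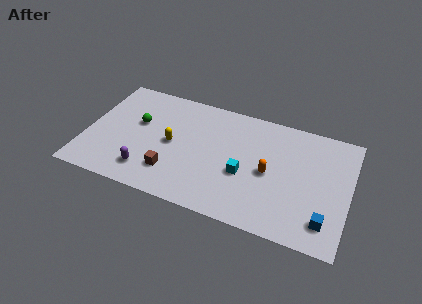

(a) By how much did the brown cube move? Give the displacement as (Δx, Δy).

(2.1, -0.4)

From the two frames, the brown cube sits at roughly (3.1, 2.5) before and (5.2, 2.1) after.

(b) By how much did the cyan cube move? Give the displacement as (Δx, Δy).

(-2.8, 0.7)

The cyan cube was at about (12.1, 2.7) and moved to about (9.3, 3.4).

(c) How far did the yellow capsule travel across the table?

3.5

The yellow capsule was near (7.8, 6.3) before and (5.0, 4.2) after, so it travelled √(2.8² + 2.1²) ≈ 3.5 units.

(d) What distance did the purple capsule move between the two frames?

2.4

From (1.4, 2.1) to (3.8, 1.7), the purple capsule covered √(2.4² + 0.4²) ≈ 2.4 units.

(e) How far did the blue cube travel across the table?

2.8

The blue cube was near (11.4, 0.9) before and (14.1, 1.7) after, so it travelled √(2.7² + 0.8²) ≈ 2.8 units.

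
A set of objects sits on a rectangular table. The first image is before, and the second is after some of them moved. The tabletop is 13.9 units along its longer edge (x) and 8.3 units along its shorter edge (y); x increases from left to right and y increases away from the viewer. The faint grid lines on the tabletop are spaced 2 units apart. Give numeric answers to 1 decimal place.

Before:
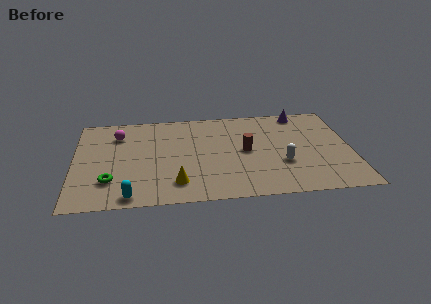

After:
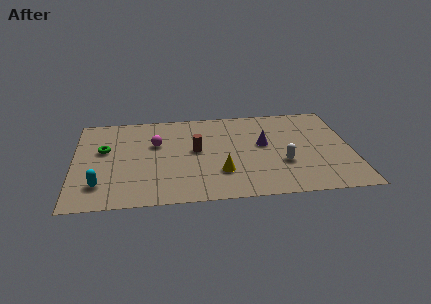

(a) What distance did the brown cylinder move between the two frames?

2.5

From (8.6, 4.2) to (6.1, 4.5), the brown cylinder covered √(2.5² + 0.3²) ≈ 2.5 units.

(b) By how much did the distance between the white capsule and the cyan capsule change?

+1.3

They were about 7.9 units apart before and 9.2 after — 1.3 units further apart.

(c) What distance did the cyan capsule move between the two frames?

1.9

From (2.8, 0.8) to (1.3, 1.9), the cyan capsule covered √(1.5² + 1.1²) ≈ 1.9 units.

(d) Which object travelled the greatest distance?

the purple cone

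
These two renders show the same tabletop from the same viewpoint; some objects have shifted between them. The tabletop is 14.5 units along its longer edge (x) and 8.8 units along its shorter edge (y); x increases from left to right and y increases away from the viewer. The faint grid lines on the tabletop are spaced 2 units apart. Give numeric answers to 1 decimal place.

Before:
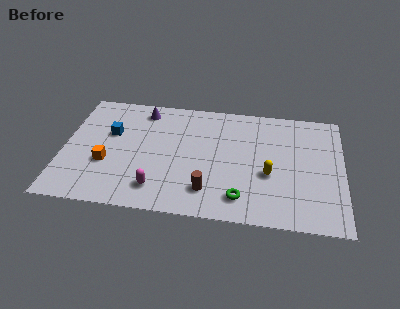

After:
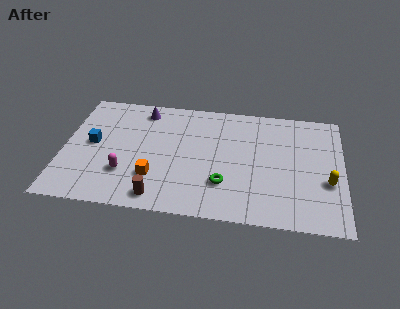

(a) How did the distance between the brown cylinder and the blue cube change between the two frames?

-1.3

They were about 6.3 units apart before and 5.0 after — 1.3 units closer together.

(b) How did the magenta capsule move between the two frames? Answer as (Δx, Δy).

(-1.7, 0.9)

From the two frames, the magenta capsule sits at roughly (5.0, 1.7) before and (3.3, 2.6) after.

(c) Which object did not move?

the purple cone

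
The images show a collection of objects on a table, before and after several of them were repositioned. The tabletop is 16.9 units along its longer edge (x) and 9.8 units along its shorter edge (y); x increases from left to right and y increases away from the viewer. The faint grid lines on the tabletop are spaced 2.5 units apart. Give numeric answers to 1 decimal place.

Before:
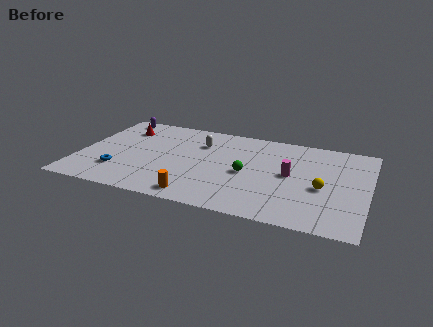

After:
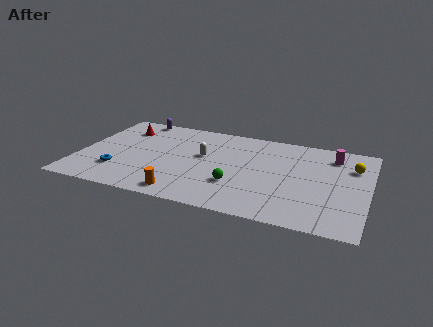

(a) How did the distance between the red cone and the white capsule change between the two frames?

+0.6

The distance was about 4.7 in the first image and 5.3 in the second, so they moved 0.6 units further apart.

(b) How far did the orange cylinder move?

0.8

From (7.3, 1.2) to (6.5, 1.2), the orange cylinder covered √(0.8² + 0.0²) ≈ 0.8 units.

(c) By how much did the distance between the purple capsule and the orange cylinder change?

-0.9

They were about 9.5 units apart before and 8.6 after — 0.9 units closer together.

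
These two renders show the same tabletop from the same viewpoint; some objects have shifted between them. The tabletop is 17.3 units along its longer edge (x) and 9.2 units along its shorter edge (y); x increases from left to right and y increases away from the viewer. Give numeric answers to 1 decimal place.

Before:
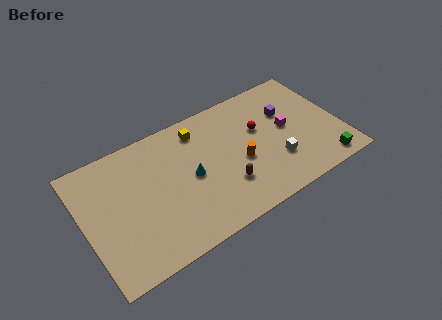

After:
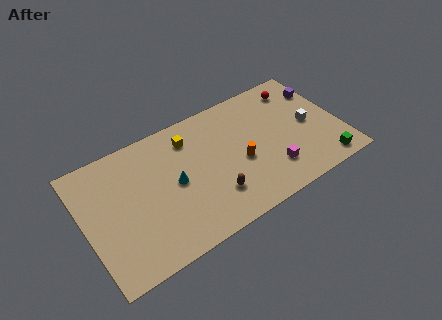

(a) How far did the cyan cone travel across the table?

1.1

From (7.1, 4.5) to (6.0, 4.6), the cyan cone covered √(1.1² + 0.1²) ≈ 1.1 units.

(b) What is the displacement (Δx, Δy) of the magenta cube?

(-1.5, -2.6)

The magenta cube was at about (13.8, 4.9) and moved to about (12.3, 2.3).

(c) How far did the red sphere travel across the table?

3.6

From (12.0, 5.7) to (15.0, 7.6), the red sphere covered √(3.0² + 1.9²) ≈ 3.6 units.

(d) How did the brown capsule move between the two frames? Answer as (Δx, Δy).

(-0.9, -0.3)

The brown capsule started near (9.2, 2.7) and ended near (8.3, 2.4).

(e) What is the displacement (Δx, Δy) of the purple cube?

(2.5, 0.7)

The purple cube was at about (14.0, 6.1) and moved to about (16.5, 6.8).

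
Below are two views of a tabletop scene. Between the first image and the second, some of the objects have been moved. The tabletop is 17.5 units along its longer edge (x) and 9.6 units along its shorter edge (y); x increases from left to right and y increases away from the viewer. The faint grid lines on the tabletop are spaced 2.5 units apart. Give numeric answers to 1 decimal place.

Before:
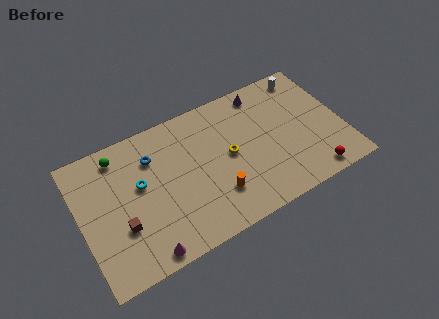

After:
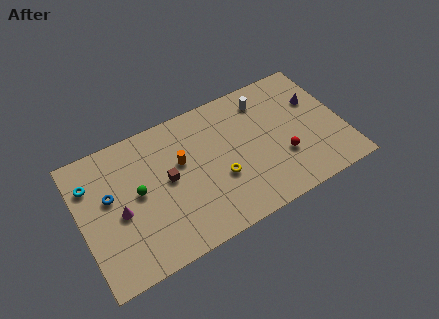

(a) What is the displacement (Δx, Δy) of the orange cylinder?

(-1.9, 3.3)

The orange cylinder was at about (8.7, 2.6) and moved to about (6.8, 5.9).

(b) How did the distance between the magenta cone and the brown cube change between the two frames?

+0.7

The distance was about 2.7 in the first image and 3.4 in the second, so they moved 0.7 units further apart.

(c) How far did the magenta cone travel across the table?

3.6

From (3.7, 0.9) to (2.5, 4.3), the magenta cone covered √(1.2² + 3.4²) ≈ 3.6 units.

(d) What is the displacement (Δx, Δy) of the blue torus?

(-3.0, -1.4)

The blue torus started near (5.0, 7.1) and ended near (2.0, 5.7).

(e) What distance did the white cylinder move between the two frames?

3.1

The white cylinder moved from about (15.7, 8.4) to (12.7, 7.8), a distance of √(3.0² + 0.6²) ≈ 3.1.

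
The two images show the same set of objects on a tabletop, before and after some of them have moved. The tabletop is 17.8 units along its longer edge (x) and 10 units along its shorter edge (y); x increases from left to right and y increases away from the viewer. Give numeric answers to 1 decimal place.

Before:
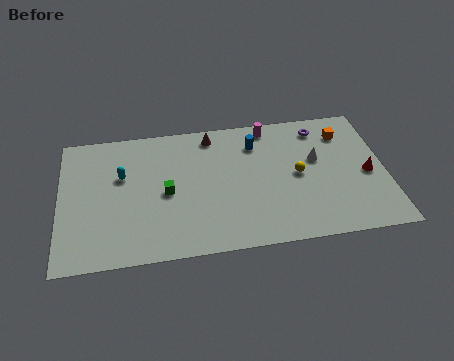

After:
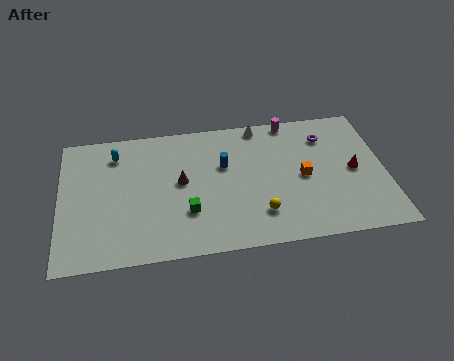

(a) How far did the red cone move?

0.8

The red cone moved from about (16.8, 4.5) to (16.1, 4.9), a distance of √(0.7² + 0.4²) ≈ 0.8.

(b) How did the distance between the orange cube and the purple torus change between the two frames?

+1.8

Before: roughly 1.4 units apart; after: 3.2. That's 1.8 units further apart.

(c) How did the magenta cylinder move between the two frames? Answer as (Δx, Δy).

(1.2, 0.3)

The magenta cylinder started near (11.6, 8.9) and ended near (12.8, 9.2).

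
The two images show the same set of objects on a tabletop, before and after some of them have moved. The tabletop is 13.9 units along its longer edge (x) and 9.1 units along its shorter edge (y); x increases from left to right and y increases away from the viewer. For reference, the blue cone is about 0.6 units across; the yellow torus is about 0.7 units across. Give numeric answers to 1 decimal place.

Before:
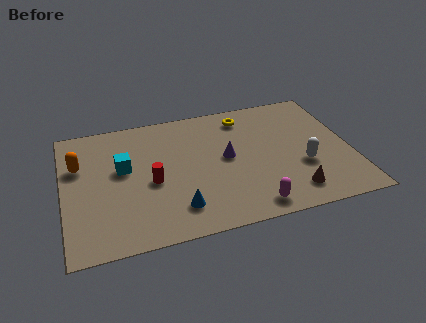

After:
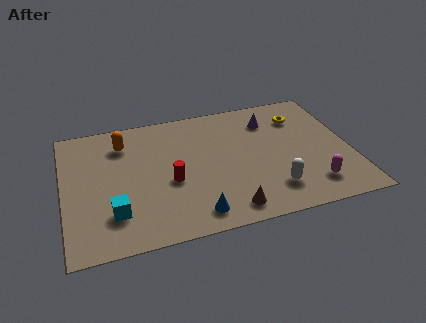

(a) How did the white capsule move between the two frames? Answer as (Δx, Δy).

(-1.6, -1.3)

The white capsule started near (11.5, 3.3) and ended near (9.9, 2.0).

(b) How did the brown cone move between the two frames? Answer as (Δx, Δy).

(-3.1, -0.4)

The brown cone started near (10.8, 1.6) and ended near (7.7, 1.2).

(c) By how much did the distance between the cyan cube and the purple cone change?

+4.2

Before: roughly 5.0 units apart; after: 9.2. That's 4.2 units further apart.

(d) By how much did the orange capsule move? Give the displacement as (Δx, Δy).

(2.2, 1.1)

The orange capsule started near (0.8, 6.0) and ended near (3.0, 7.1).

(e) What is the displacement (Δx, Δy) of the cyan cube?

(-0.6, -3.0)

From the two frames, the cyan cube sits at roughly (2.9, 5.3) before and (2.3, 2.3) after.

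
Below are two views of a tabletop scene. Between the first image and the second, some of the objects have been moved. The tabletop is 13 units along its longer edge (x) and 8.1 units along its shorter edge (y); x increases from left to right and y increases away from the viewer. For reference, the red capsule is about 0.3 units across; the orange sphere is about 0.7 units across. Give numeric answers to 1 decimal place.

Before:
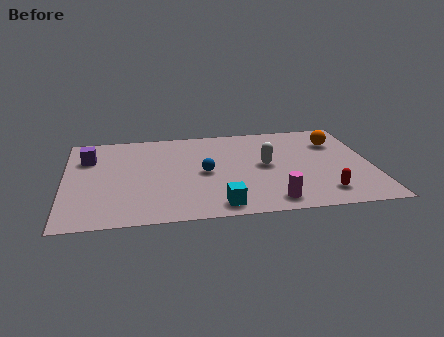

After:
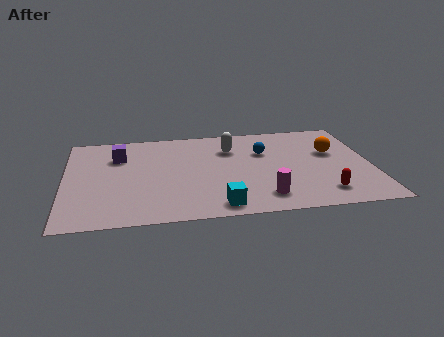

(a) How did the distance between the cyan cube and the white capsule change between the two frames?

+1.1

They were about 3.8 units apart before and 4.9 after — 1.1 units further apart.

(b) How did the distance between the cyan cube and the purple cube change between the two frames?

-0.9

The distance was about 7.2 in the first image and 6.3 in the second, so they moved 0.9 units closer together.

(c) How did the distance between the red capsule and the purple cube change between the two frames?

-1.2

They were about 10.7 units apart before and 9.5 after — 1.2 units closer together.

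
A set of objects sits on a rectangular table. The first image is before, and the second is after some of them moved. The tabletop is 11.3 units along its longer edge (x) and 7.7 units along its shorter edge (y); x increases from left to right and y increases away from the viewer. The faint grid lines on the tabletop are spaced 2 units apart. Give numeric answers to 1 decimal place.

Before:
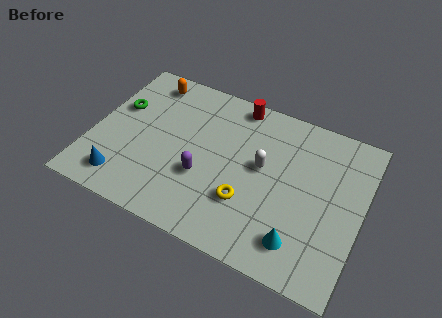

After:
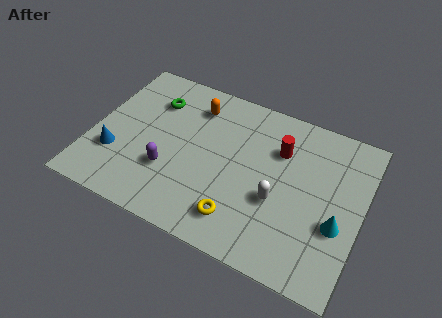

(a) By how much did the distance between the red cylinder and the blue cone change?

+0.3

Before: roughly 6.9 units apart; after: 7.2. That's 0.3 units further apart.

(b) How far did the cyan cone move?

2.0

From (9.0, 1.5) to (10.4, 2.9), the cyan cone covered √(1.4² + 1.4²) ≈ 2.0 units.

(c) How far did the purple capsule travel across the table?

1.4

The purple capsule moved from about (4.8, 2.8) to (3.4, 2.5), a distance of √(1.4² + 0.3²) ≈ 1.4.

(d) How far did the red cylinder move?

2.5

The red cylinder moved from about (5.7, 6.9) to (7.7, 5.4), a distance of √(2.0² + 1.5²) ≈ 2.5.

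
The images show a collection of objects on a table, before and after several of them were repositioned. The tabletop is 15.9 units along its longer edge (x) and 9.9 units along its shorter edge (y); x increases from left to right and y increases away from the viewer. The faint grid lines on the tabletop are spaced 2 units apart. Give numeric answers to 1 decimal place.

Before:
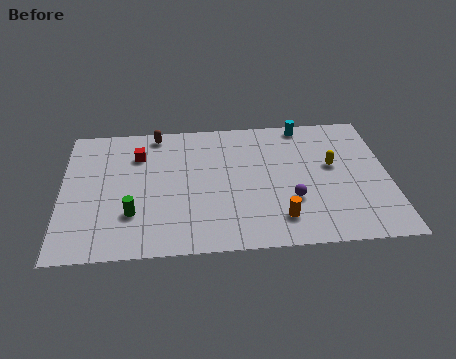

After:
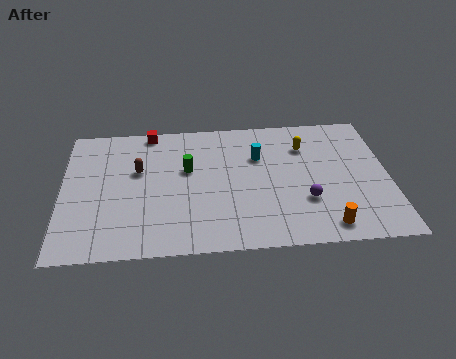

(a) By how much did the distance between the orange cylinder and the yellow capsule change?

+1.5

The distance was about 4.6 in the first image and 6.1 in the second, so they moved 1.5 units further apart.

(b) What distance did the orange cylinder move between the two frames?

2.3

The orange cylinder was near (10.5, 2.0) before and (12.7, 1.3) after, so it travelled √(2.2² + 0.7²) ≈ 2.3 units.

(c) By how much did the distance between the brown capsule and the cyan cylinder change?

-1.4

They were about 7.3 units apart before and 5.9 after — 1.4 units closer together.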